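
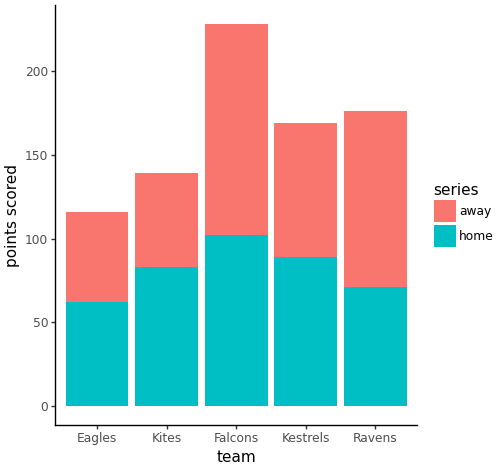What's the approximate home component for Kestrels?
≈ 80

home top ≈ 80, bottom ≈ 0; segment ≈ 80.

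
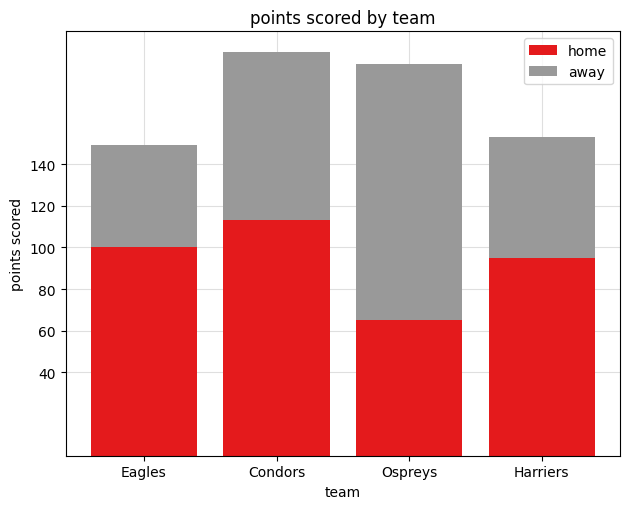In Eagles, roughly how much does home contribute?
≈ 100

home top ≈ 100, bottom ≈ 0; segment ≈ 100.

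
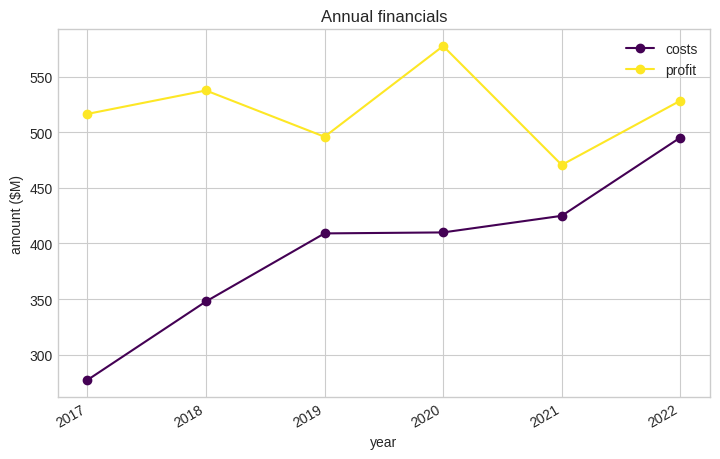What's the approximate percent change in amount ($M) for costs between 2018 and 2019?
2018 ≈ 350, 2019 ≈ 400; (400 − 350) / 350 ≈ +14.3%.

≈ +14.3%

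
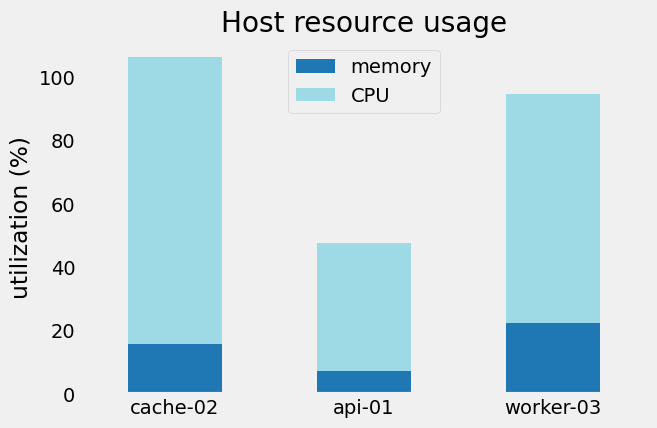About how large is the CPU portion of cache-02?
≈ 90

CPU top ≈ 110, bottom ≈ 20; segment ≈ 90.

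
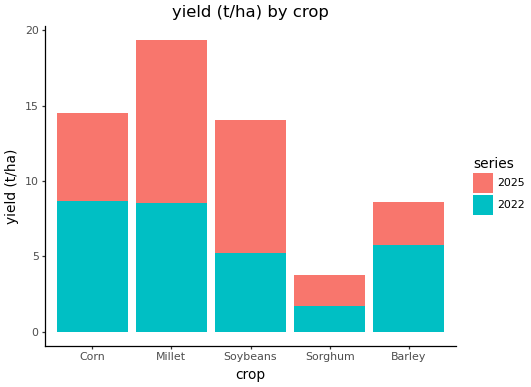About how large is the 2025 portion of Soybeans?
2025 top ≈ 14, bottom ≈ 6; segment ≈ 8.

≈ 8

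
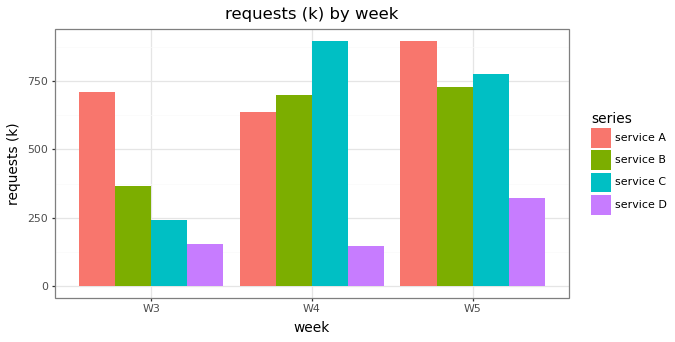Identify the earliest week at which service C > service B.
W3: service C ≈ 200 vs service B ≈ 400 (not yet); W4: service C ≈ 900 vs service B ≈ 700 (first crossover).

W4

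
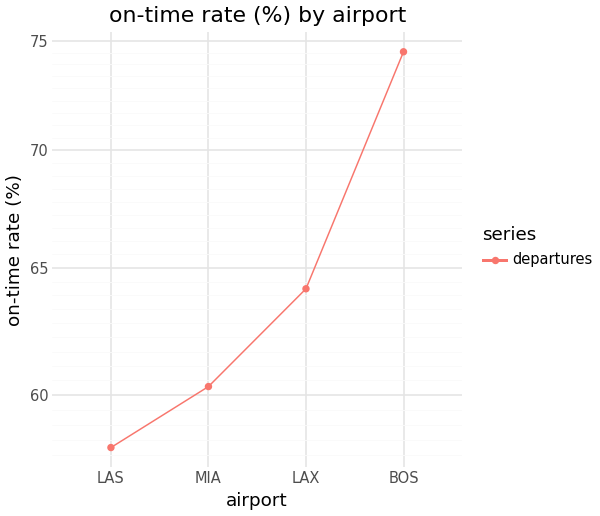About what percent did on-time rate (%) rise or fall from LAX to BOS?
LAX ≈ 64, BOS ≈ 74; (74 − 64) / 64 ≈ +15.6%.

≈ +15.6%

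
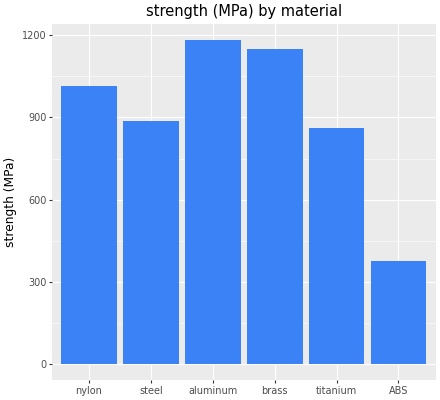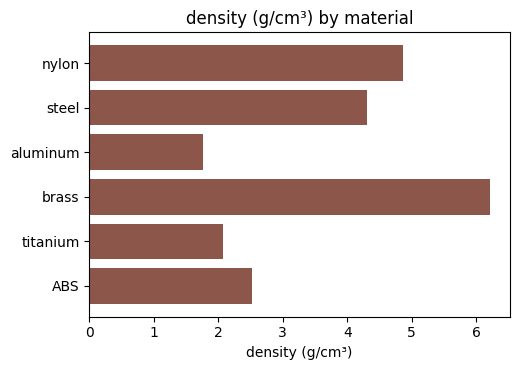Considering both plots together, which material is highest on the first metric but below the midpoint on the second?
Chart 2 median density (g/cm³) ≈ 3; below-median materials: aluminum, titanium, ABS. Among those, aluminum has the highest strength (MPa) (≈ 1200).

aluminum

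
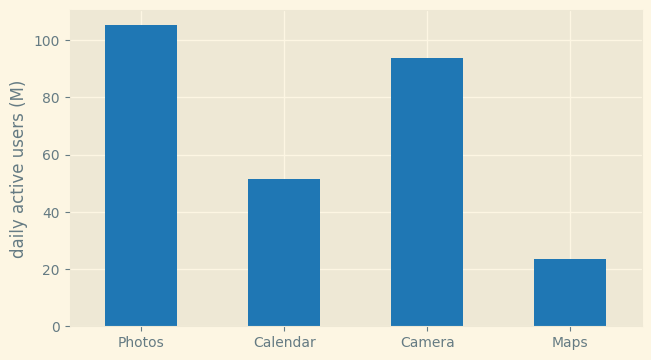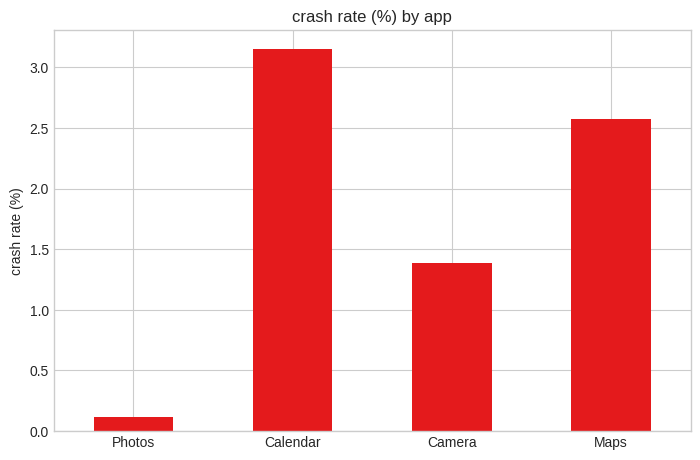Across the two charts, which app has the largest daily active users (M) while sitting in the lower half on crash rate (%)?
Chart 2 median crash rate (%) ≈ 2; below-median apps: Photos, Camera. Among those, Photos has the highest daily active users (M) (≈ 110).

Photos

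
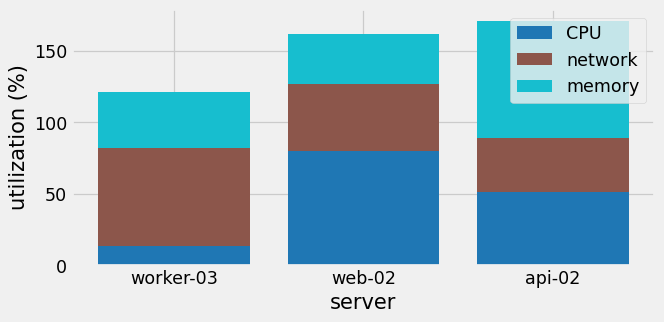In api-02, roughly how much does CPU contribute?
≈ 60

CPU top ≈ 60, bottom ≈ 0; segment ≈ 60.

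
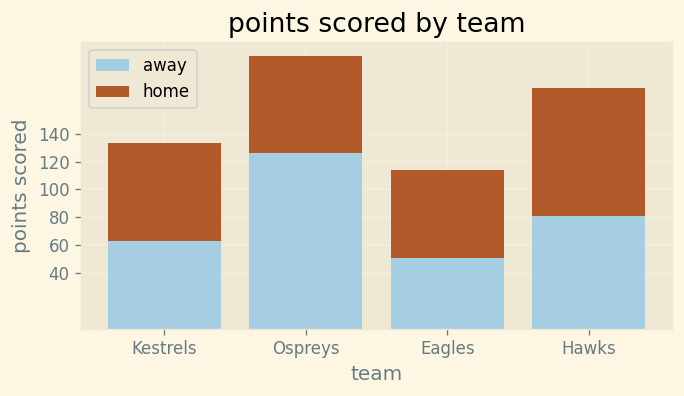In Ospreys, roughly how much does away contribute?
away top ≈ 120, bottom ≈ 0; segment ≈ 120.

≈ 120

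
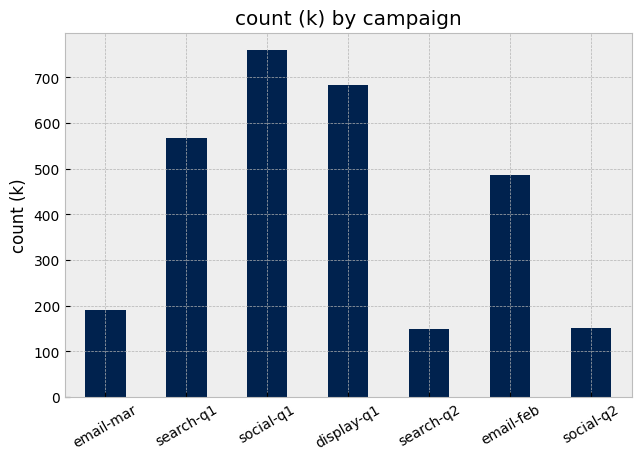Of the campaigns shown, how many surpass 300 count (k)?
4

Above 300: search-q1, social-q1, display-q1, email-feb.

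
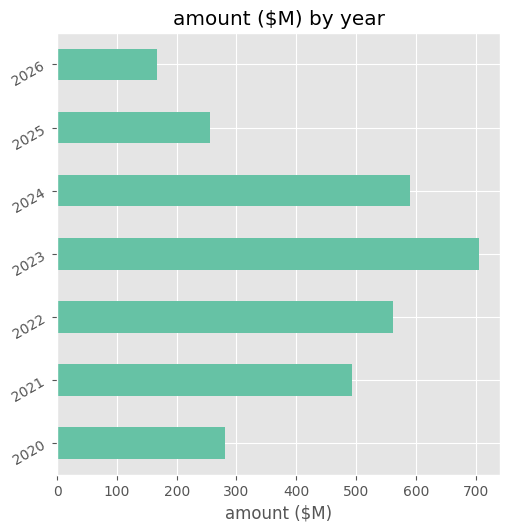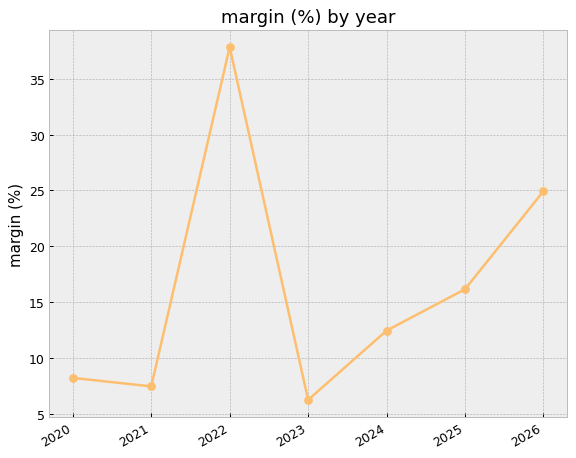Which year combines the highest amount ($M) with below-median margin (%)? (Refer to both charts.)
Chart 2 median margin (%) ≈ 10; below-median years: 2020, 2021, 2023. Among those, 2023 has the highest amount ($M) (≈ 700).

2023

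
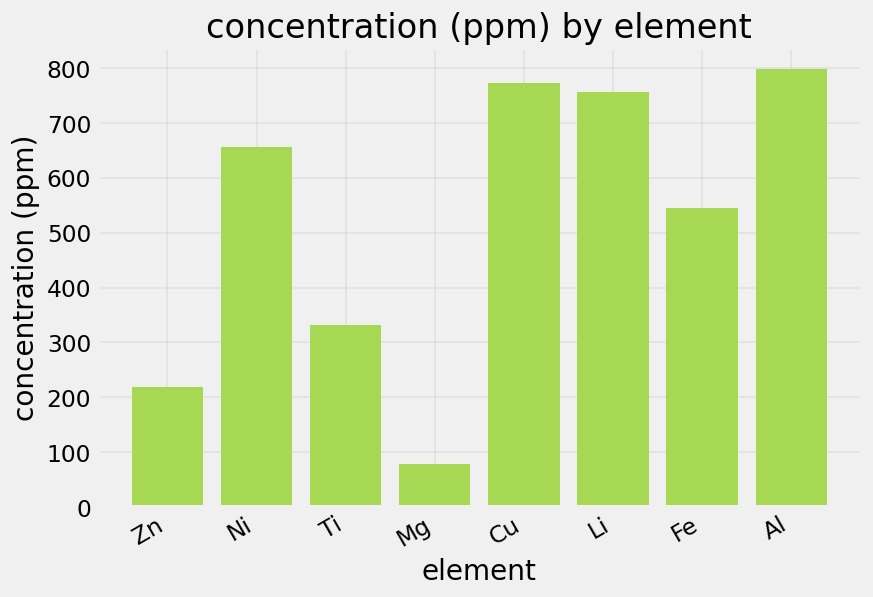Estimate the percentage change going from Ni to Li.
≈ +14.3%

Ni ≈ 700, Li ≈ 800; (800 − 700) / 700 ≈ +14.3%.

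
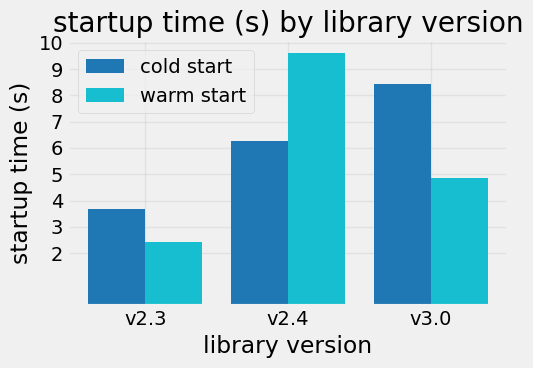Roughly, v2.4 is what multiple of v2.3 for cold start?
v2.4 ≈ 6, v2.3 ≈ 4; 6/4 ≈ 1.5.

≈ 1.5×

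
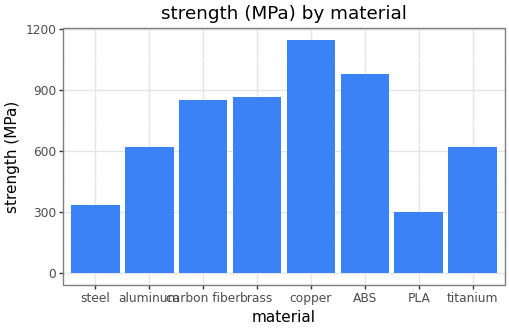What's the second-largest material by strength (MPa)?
Top 3: copper ≈ 1100, ABS ≈ 1000, brass ≈ 900.

ABS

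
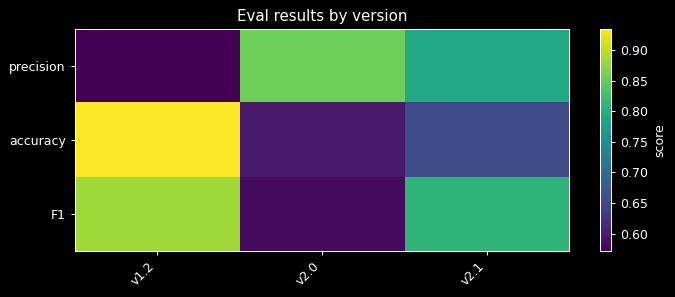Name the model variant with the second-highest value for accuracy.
Top 3 for accuracy: v1.2 ≈ 0.95, v2.1 ≈ 0.65, v2.0 ≈ 0.60.

v2.1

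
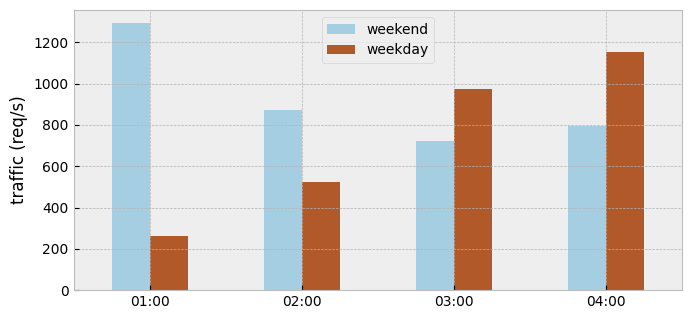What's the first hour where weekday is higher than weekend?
03:00

02:00: weekday ≈ 600 vs weekend ≈ 800 (not yet); 03:00: weekday ≈ 1000 vs weekend ≈ 800 (first crossover).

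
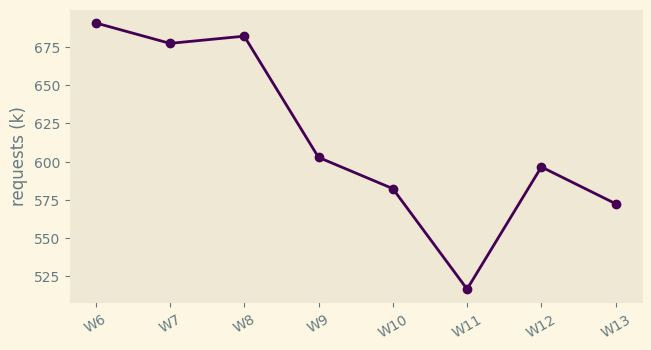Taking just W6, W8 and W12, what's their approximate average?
≈ 660

(700 + 680 + 600) / 3 ≈ 660.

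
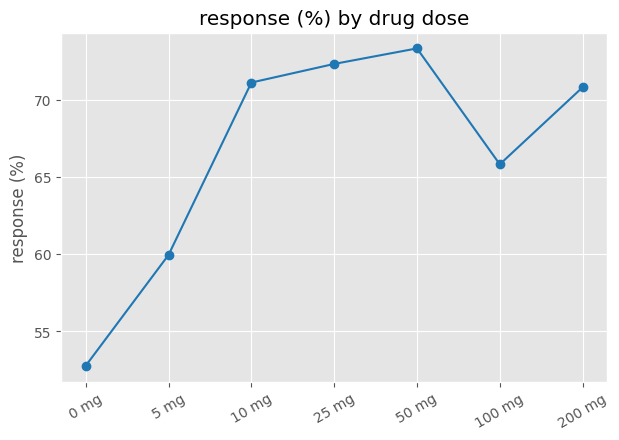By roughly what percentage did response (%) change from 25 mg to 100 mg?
25 mg ≈ 72, 100 mg ≈ 66; (66 − 72) / 72 ≈ -8.3%.

≈ -8.3%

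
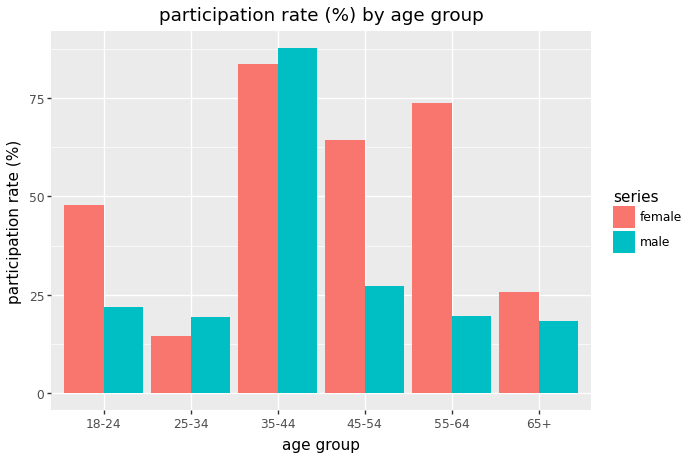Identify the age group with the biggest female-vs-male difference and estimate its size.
55-64, ≈ 50 %

55-64: female ≈ 70, male ≈ 20 → gap ≈ 50. Next-largest (45-54) is only ≈ 30.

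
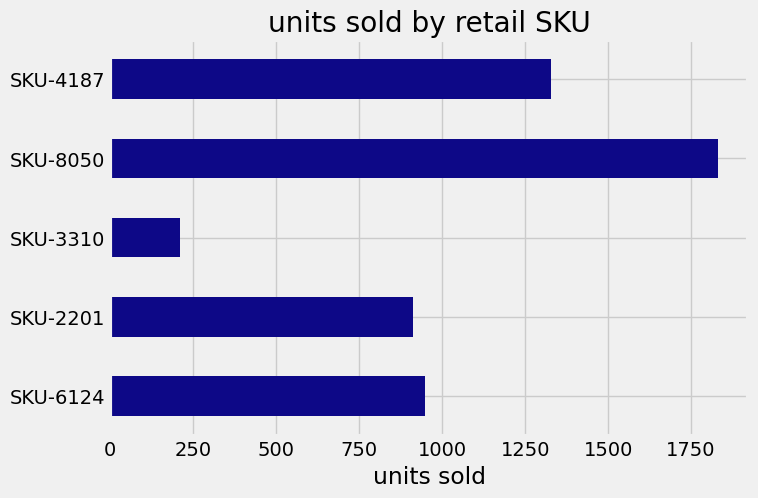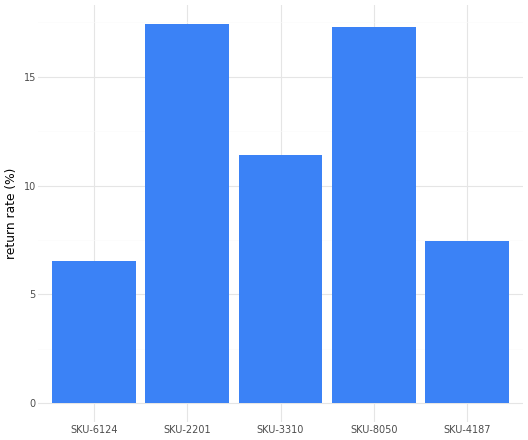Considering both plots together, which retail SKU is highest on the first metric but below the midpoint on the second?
SKU-4187

Chart 2 median return rate (%) ≈ 12; below-median retail SKUs: SKU-6124, SKU-4187. Among those, SKU-4187 has the highest units sold (≈ 1400).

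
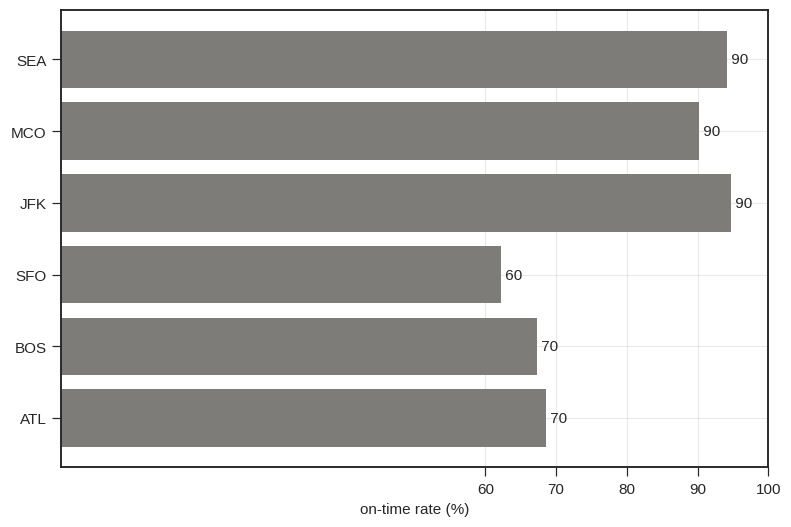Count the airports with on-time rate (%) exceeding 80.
3

Above 80: SEA, MCO, JFK.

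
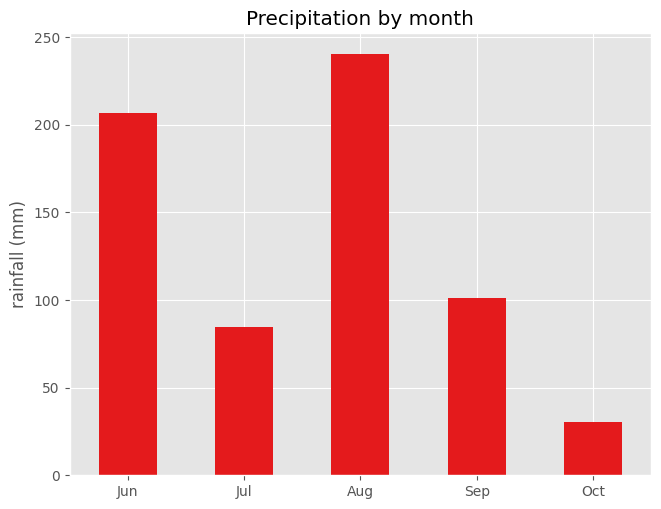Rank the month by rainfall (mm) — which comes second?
Top 3: Aug ≈ 250, Jun ≈ 200, Sep ≈ 100.

Jun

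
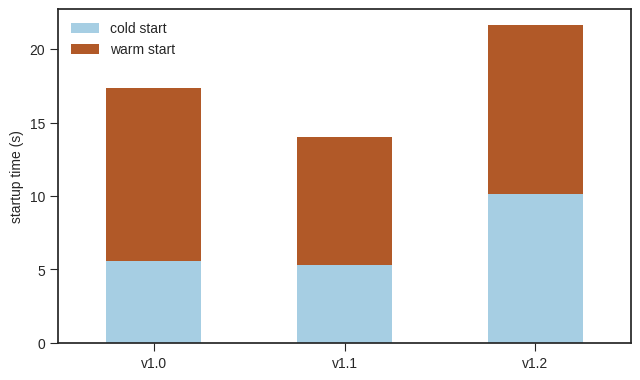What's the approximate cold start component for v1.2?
≈ 10

cold start top ≈ 10, bottom ≈ 0; segment ≈ 10.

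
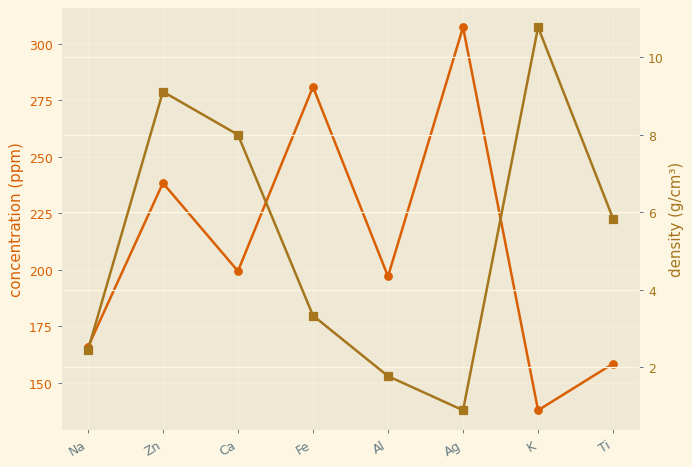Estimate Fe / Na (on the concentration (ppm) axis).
Fe ≈ 280, Na ≈ 160; 280/160 ≈ 1.75.

≈ 1.75×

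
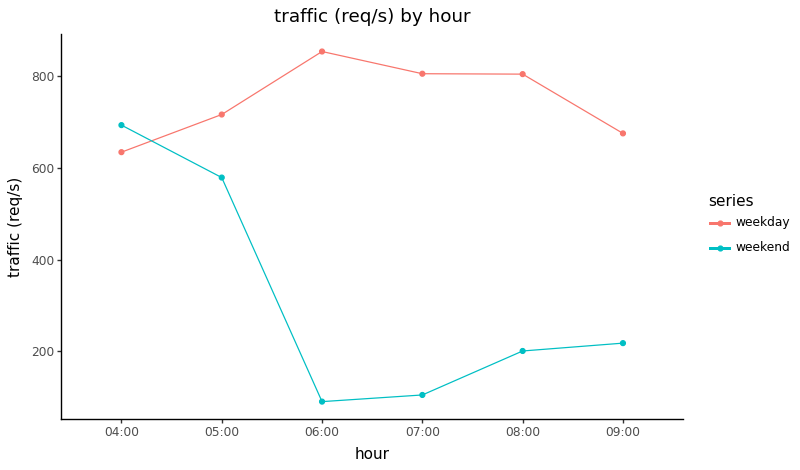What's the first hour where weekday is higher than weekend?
05:00

04:00: weekday ≈ 600 vs weekend ≈ 700 (not yet); 05:00: weekday ≈ 700 vs weekend ≈ 600 (first crossover).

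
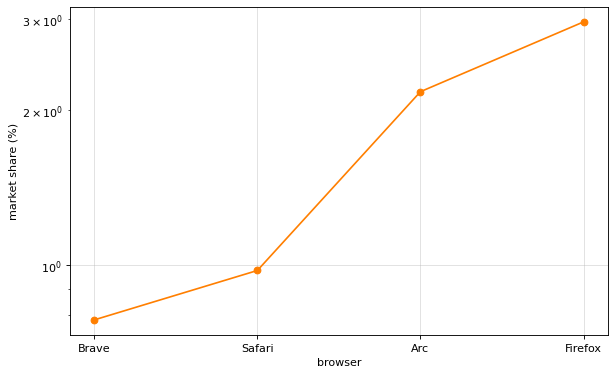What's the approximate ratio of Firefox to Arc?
≈ 1.36×

Firefox ≈ 3.0, Arc ≈ 2.2; 3.0/2.2 ≈ 1.36.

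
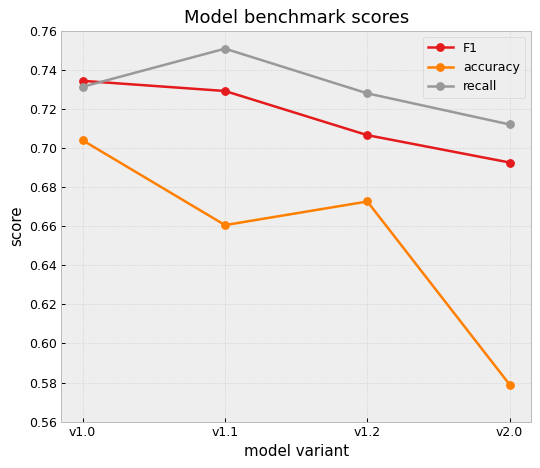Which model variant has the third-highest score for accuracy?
Top 4 for accuracy: v1.0 ≈ 0.70, v1.2 ≈ 0.68, v1.1 ≈ 0.66, v2.0 ≈ 0.58.

v1.1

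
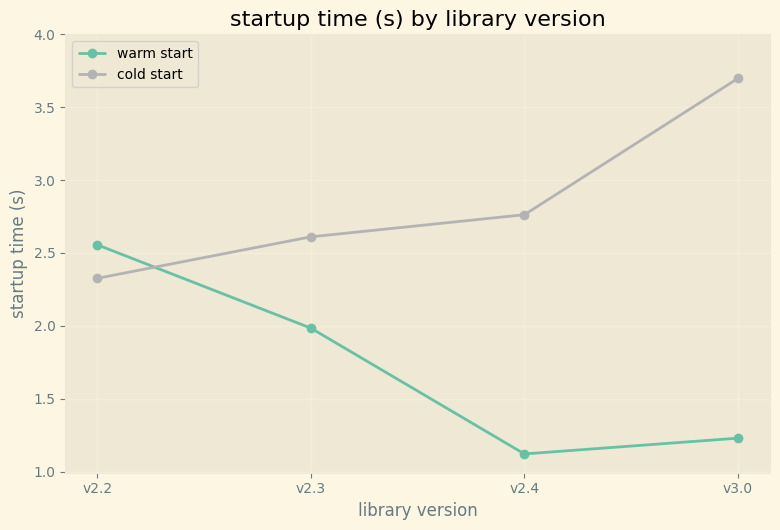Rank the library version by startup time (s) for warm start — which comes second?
v2.3

Top 3 for warm start: v2.2 ≈ 2.5, v2.3 ≈ 2.0, v3.0 ≈ 1.0.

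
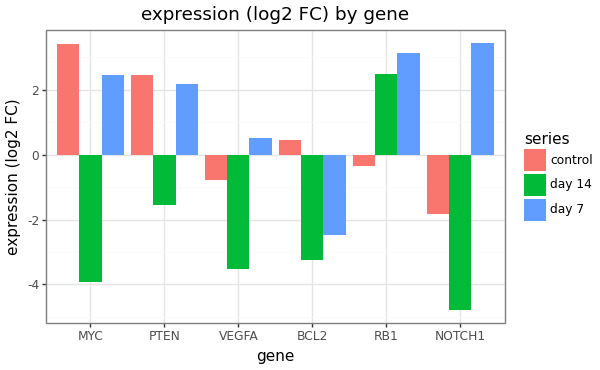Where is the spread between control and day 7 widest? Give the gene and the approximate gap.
NOTCH1: control ≈ -2, day 7 ≈ 3 → gap ≈ 5. Next-largest (RB1) is only ≈ 3.

NOTCH1, ≈ 5 log2 FC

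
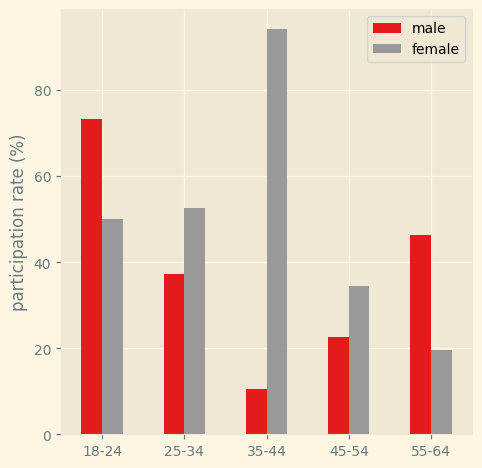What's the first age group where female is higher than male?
25-34

18-24: female ≈ 50 vs male ≈ 70 (not yet); 25-34: female ≈ 50 vs male ≈ 40 (first crossover).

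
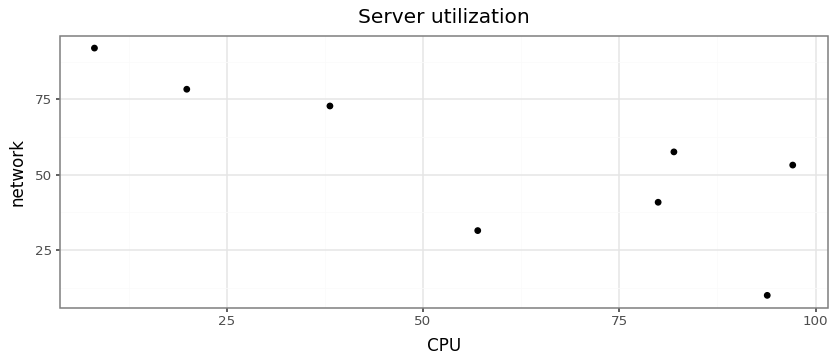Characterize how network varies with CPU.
Points are negatively correlated; strong (|r| ≈ 0.8).

negative, strong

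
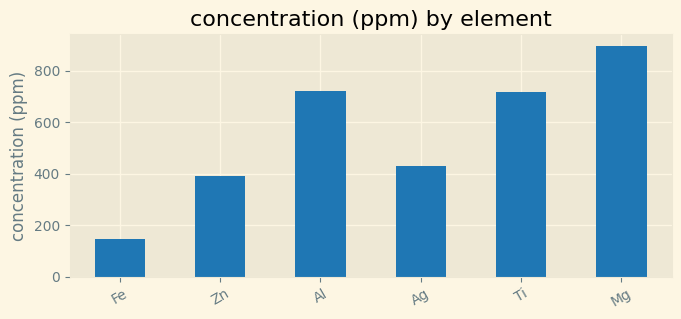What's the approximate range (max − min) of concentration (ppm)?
Max Mg ≈ 900, min Fe ≈ 100; range ≈ 800.

≈ 800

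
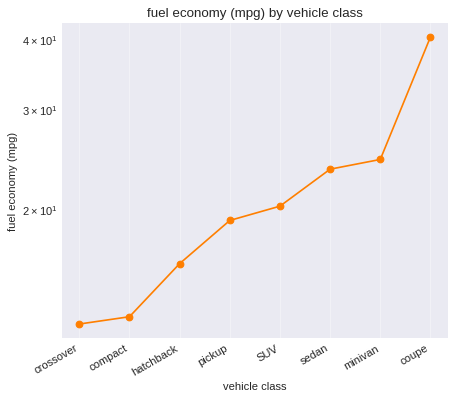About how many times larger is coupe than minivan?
coupe ≈ 40, minivan ≈ 25; 40/25 ≈ 1.6.

≈ 1.6×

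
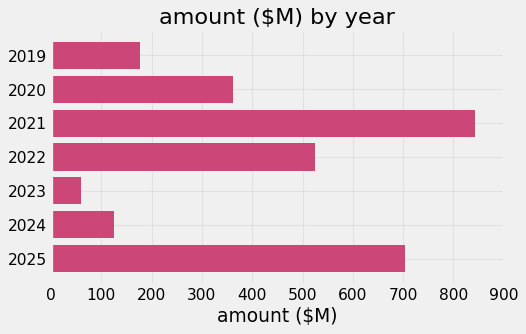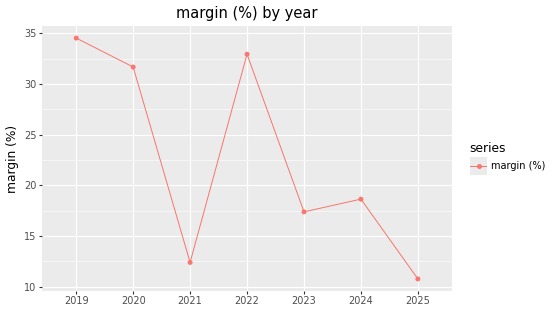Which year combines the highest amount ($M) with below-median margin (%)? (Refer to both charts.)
Chart 2 median margin (%) ≈ 20; below-median years: 2021, 2023, 2025. Among those, 2021 has the highest amount ($M) (≈ 800).

2021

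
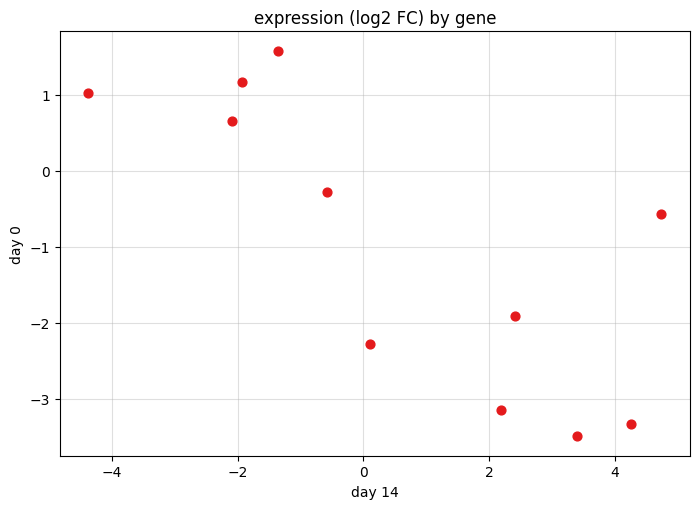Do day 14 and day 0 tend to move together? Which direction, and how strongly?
negative, strong

Points are negatively correlated; strong (|r| ≈ 0.8).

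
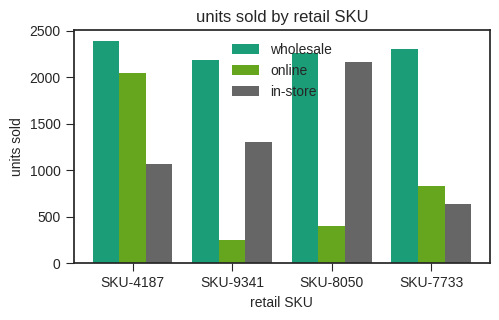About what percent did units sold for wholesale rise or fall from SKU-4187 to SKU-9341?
SKU-4187 ≈ 2400, SKU-9341 ≈ 2200; (2200 − 2400) / 2400 ≈ -8.3%.

≈ -8.3%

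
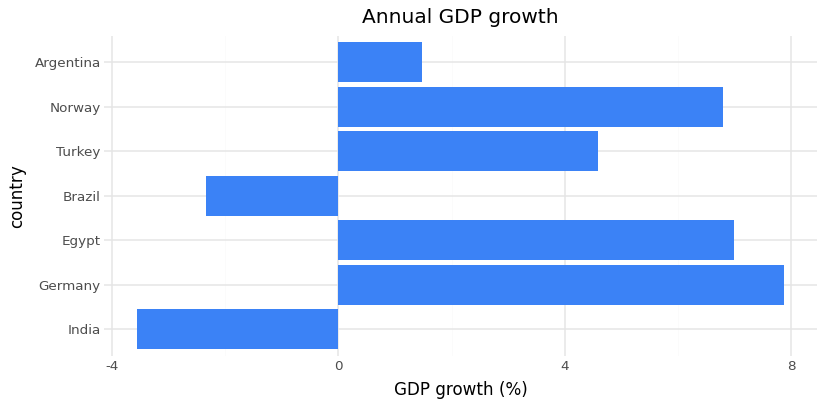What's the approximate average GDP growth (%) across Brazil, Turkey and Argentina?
(-2 + 5 + 1) / 3 ≈ 1.

≈ 1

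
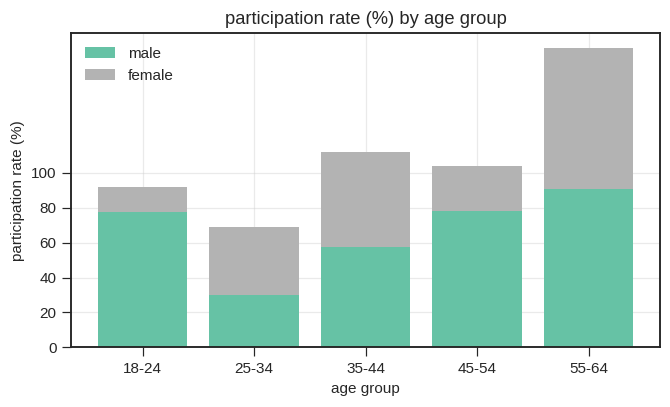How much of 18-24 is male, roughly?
≈ 80

male top ≈ 80, bottom ≈ 0; segment ≈ 80.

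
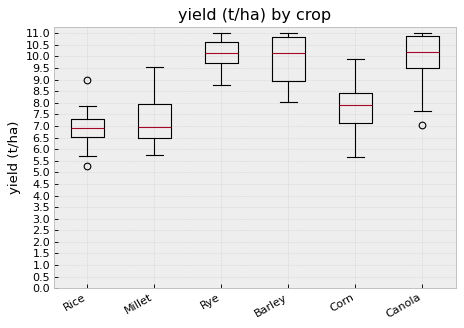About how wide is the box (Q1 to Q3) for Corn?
Q3 ≈ 8.5, Q1 ≈ 7.0; IQR ≈ 1.5.

≈ 1.5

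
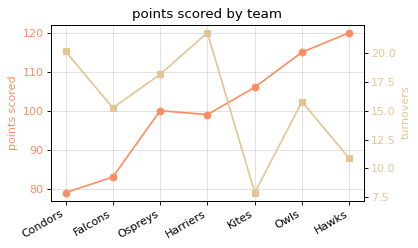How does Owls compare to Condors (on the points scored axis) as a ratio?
≈ 1.44×

Owls ≈ 115, Condors ≈ 80; 115/80 ≈ 1.44.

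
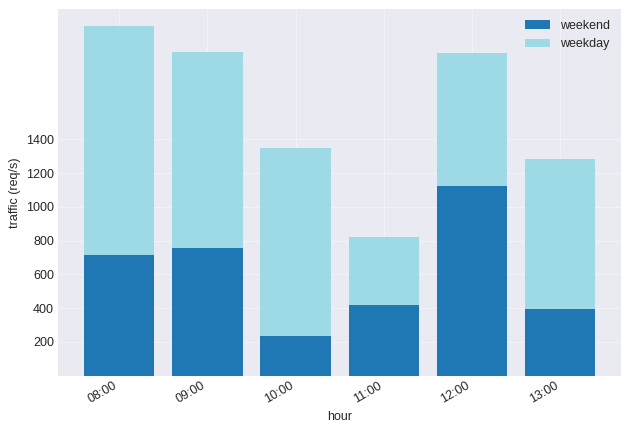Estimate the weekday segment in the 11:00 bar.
weekday top ≈ 800, bottom ≈ 400; segment ≈ 400.

≈ 400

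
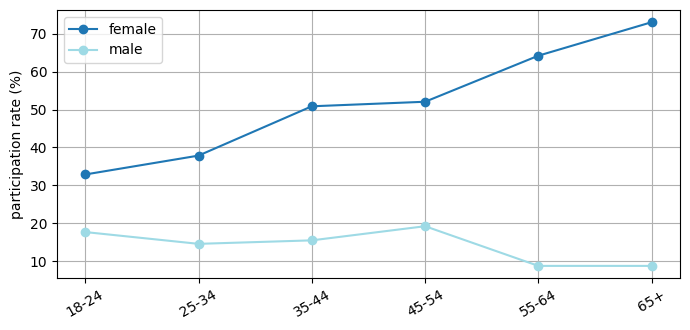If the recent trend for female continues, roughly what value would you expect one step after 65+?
≈ 80

Last three: 50, 60, 70 → slope ≈ 10/step → next ≈ 80.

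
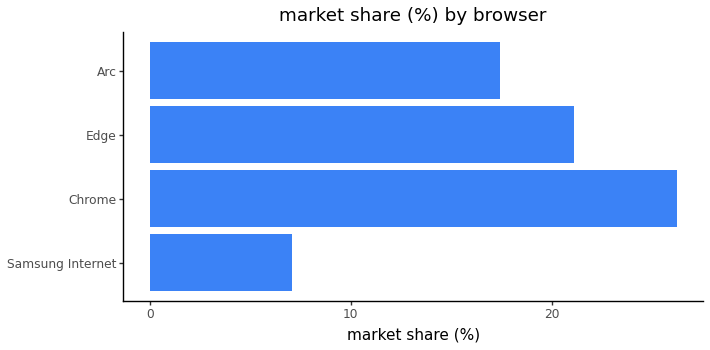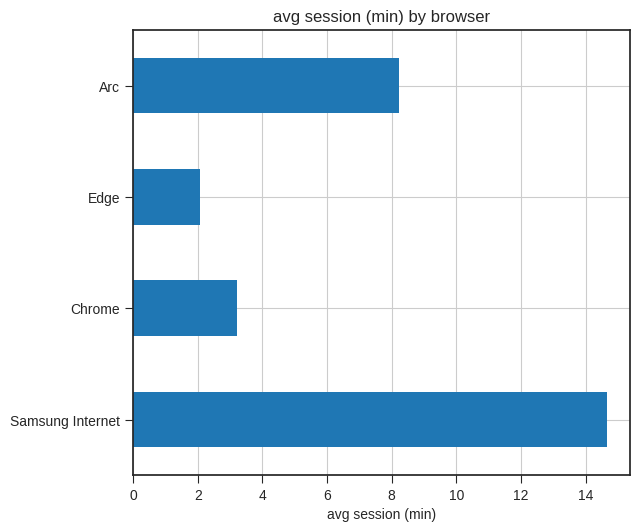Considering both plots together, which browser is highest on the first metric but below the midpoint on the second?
Chart 2 median avg session (min) ≈ 6; below-median browsers: Chrome, Edge. Among those, Chrome has the highest market share (%) (≈ 25).

Chrome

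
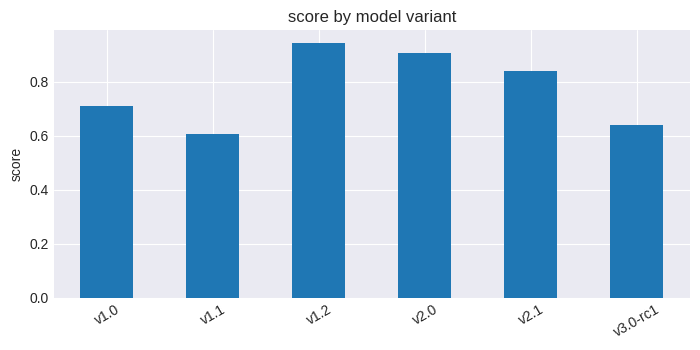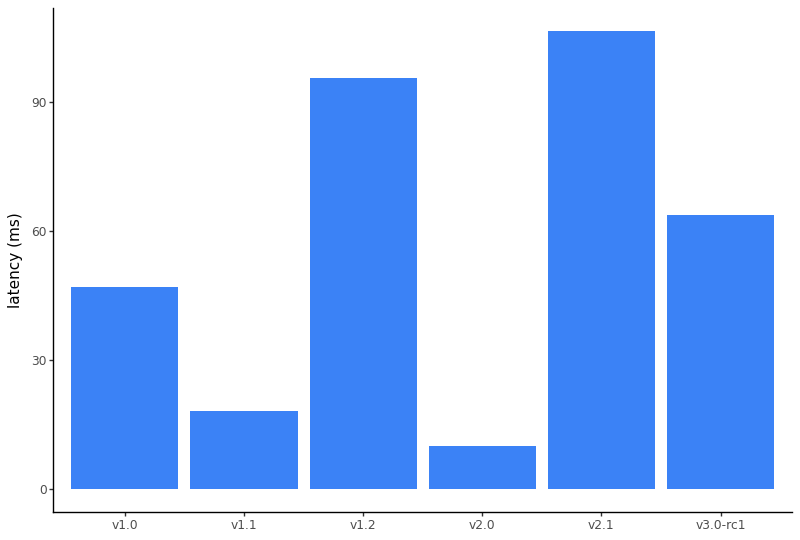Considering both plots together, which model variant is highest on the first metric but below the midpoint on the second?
Chart 2 median latency (ms) ≈ 60; below-median model variants: v1.0, v1.1, v2.0. Among those, v2.0 has the highest score (≈ 0.9).

v2.0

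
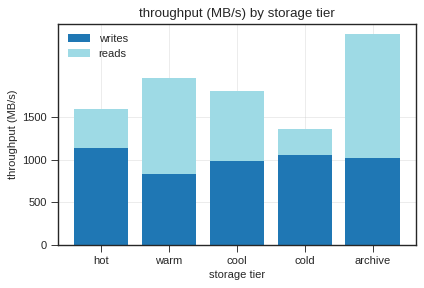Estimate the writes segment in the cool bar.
≈ 1000

writes top ≈ 1000, bottom ≈ 0; segment ≈ 1000.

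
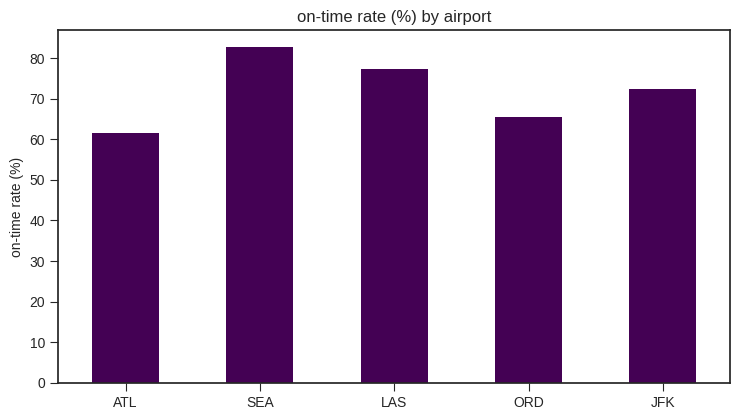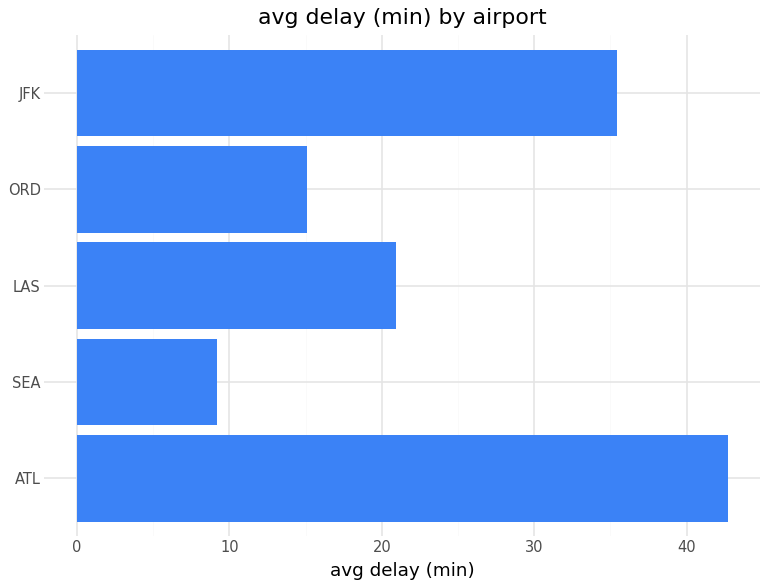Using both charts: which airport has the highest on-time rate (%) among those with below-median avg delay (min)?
Chart 2 median avg delay (min) ≈ 20; below-median airports: SEA, ORD. Among those, SEA has the highest on-time rate (%) (≈ 80).

SEA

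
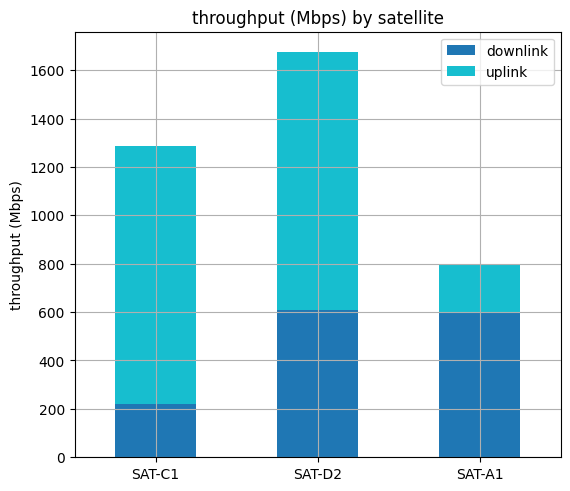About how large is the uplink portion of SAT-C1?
uplink top ≈ 1200, bottom ≈ 200; segment ≈ 1000.

≈ 1000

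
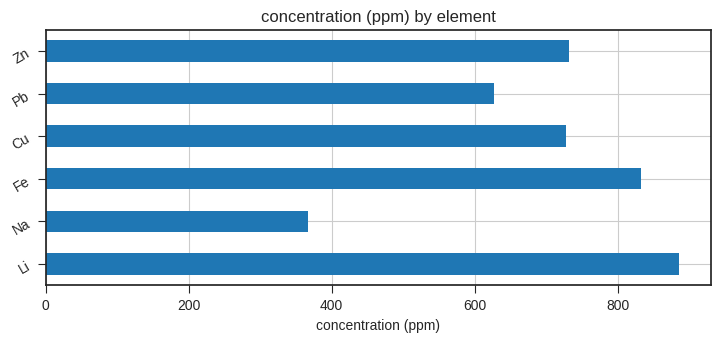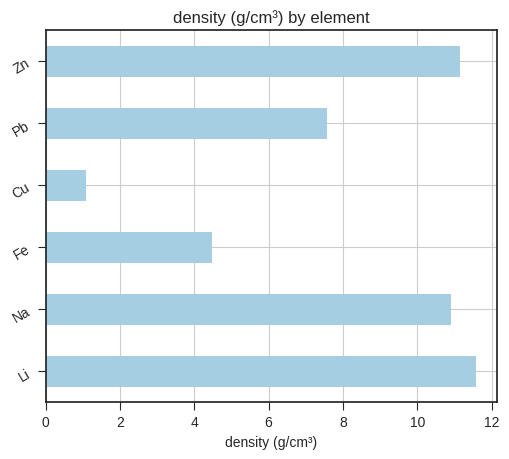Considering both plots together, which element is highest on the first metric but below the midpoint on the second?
Chart 2 median density (g/cm³) ≈ 10; below-median elements: Fe, Cu, Pb. Among those, Fe has the highest concentration (ppm) (≈ 800).

Fe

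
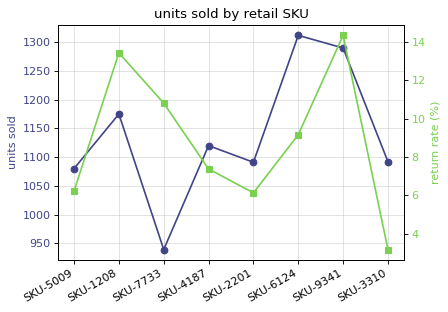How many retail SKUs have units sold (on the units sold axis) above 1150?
3

Above 1150: SKU-1208, SKU-6124, SKU-9341.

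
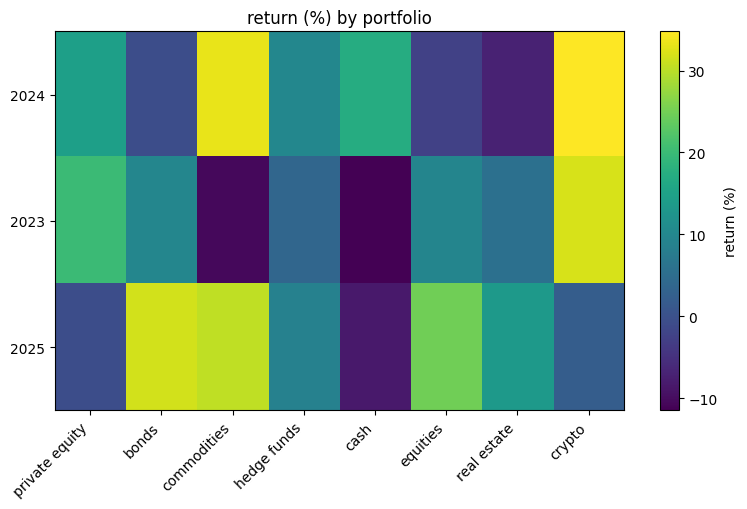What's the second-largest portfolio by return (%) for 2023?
private equity

Top 3 for 2023: crypto ≈ 30, private equity ≈ 20, bonds ≈ 10.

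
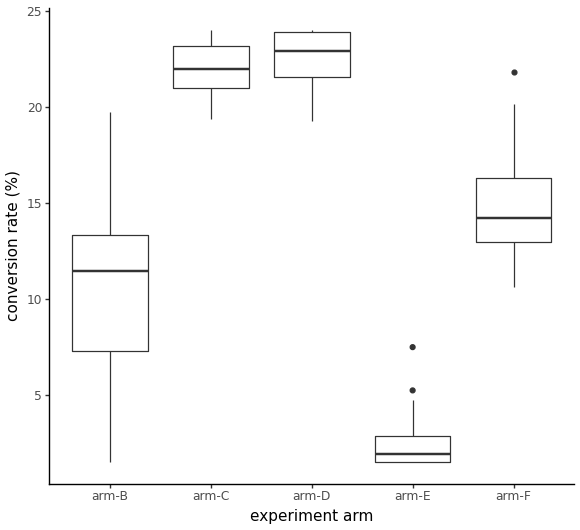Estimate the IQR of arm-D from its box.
Q3 ≈ 24, Q1 ≈ 22; IQR ≈ 2.

≈ 2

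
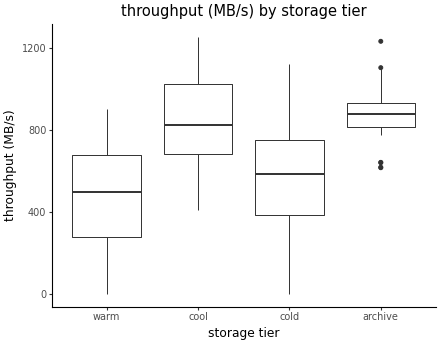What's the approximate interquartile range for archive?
Q3 ≈ 925, Q1 ≈ 825; IQR ≈ 100.

≈ 100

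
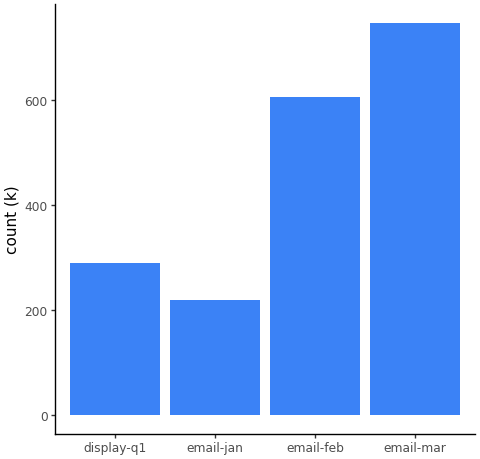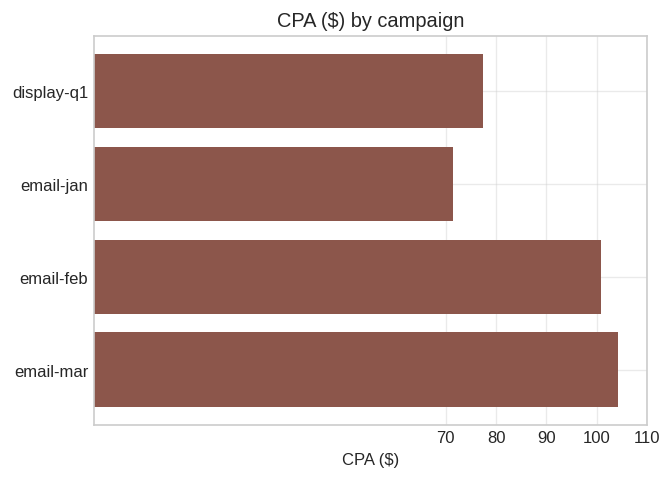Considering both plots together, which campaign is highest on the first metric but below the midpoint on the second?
Chart 2 median CPA ($) ≈ 90; below-median campaigns: display-q1, email-jan. Among those, display-q1 has the highest count (k) (≈ 300).

display-q1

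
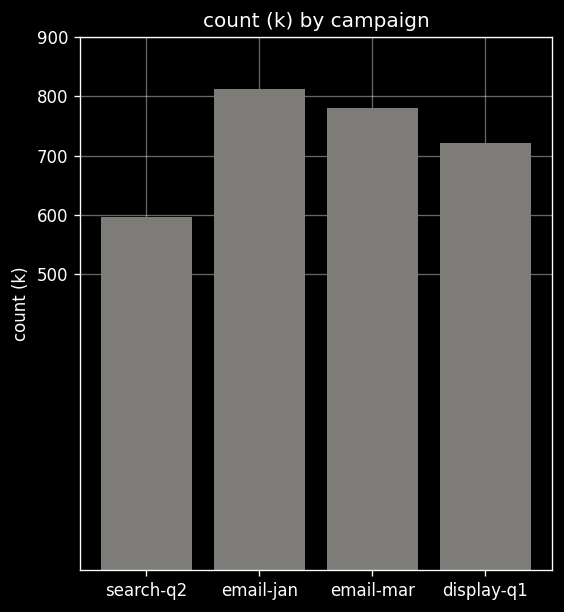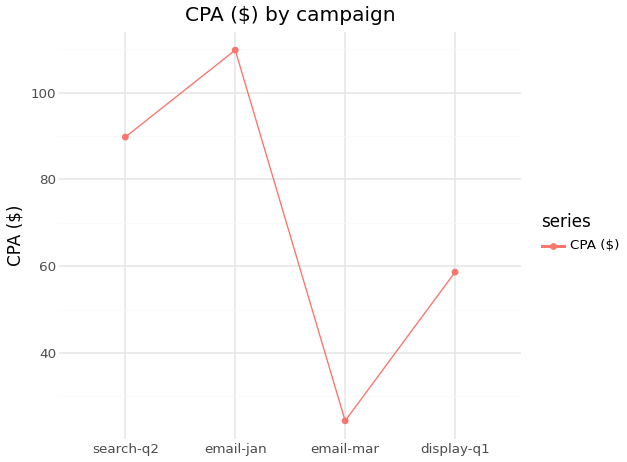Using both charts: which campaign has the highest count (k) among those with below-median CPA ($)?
Chart 2 median CPA ($) ≈ 80; below-median campaigns: email-mar, display-q1. Among those, email-mar has the highest count (k) (≈ 800).

email-mar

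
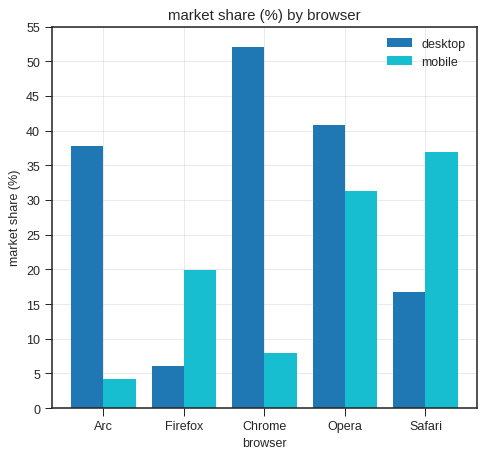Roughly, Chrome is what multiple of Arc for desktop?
≈ 1.25×

Chrome ≈ 50, Arc ≈ 40; 50/40 ≈ 1.25.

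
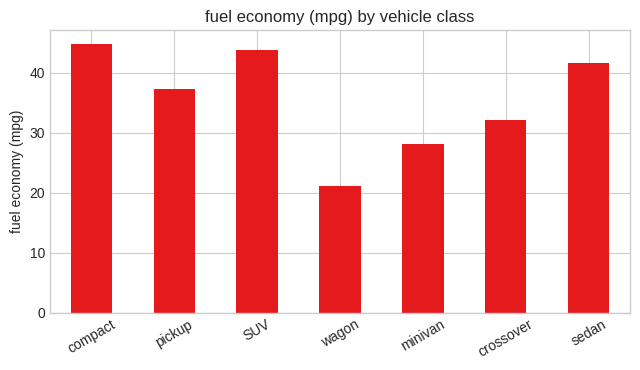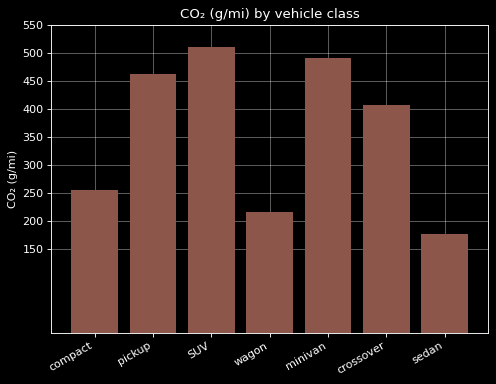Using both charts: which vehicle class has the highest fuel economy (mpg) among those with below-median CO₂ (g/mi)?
compact

Chart 2 median CO₂ (g/mi) ≈ 400; below-median vehicle classes: compact, wagon, sedan. Among those, compact has the highest fuel economy (mpg) (≈ 45).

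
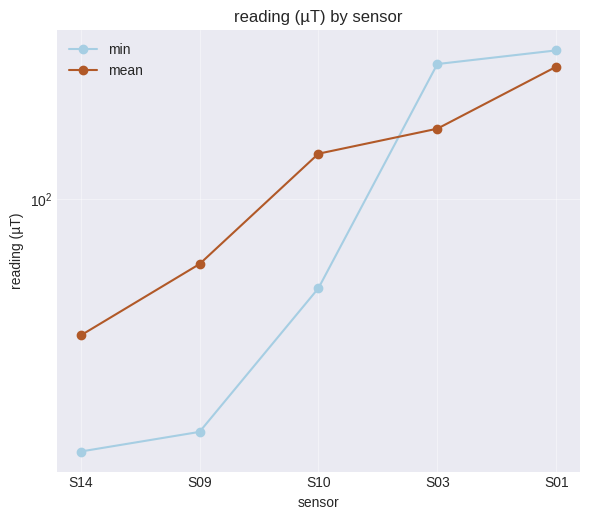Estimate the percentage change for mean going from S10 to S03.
≈ +14.3%

S10 ≈ 140, S03 ≈ 160; (160 − 140) / 140 ≈ +14.3%.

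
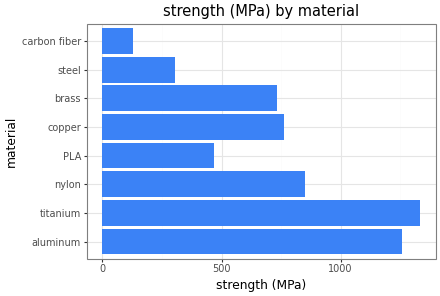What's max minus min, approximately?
≈ 1200

Max titanium ≈ 1400, min carbon fiber ≈ 200; range ≈ 1200.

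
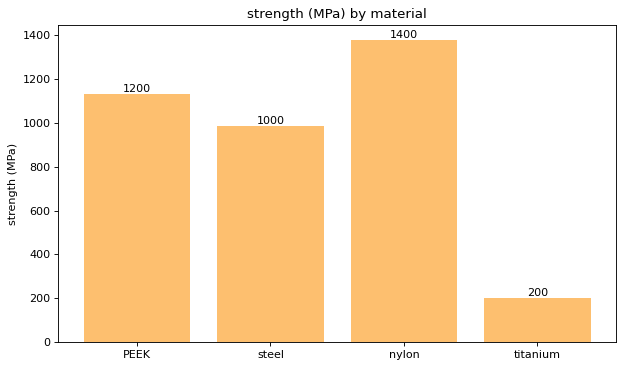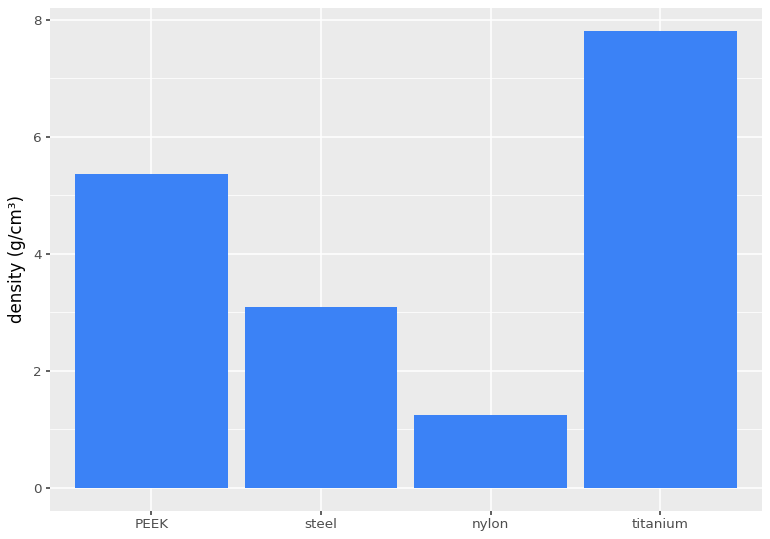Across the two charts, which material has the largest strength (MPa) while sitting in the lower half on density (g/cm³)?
nylon

Chart 2 median density (g/cm³) ≈ 4; below-median materials: steel, nylon. Among those, nylon has the highest strength (MPa) (≈ 1400).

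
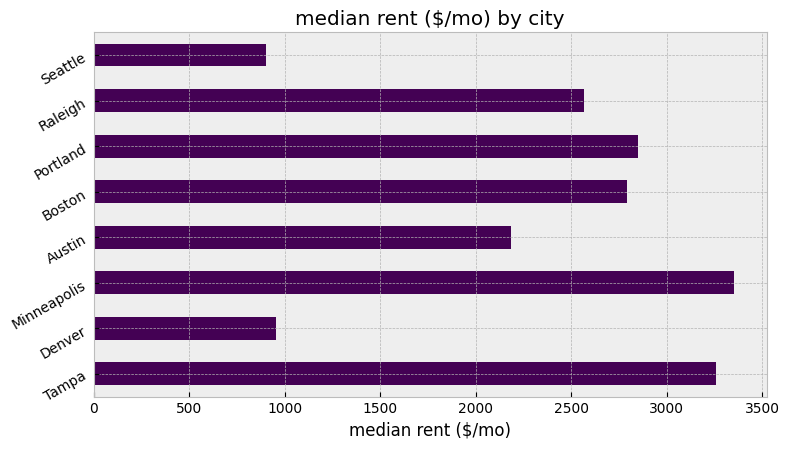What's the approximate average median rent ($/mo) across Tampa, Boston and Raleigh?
≈ 3000

(3500 + 3000 + 2500) / 3 ≈ 3000.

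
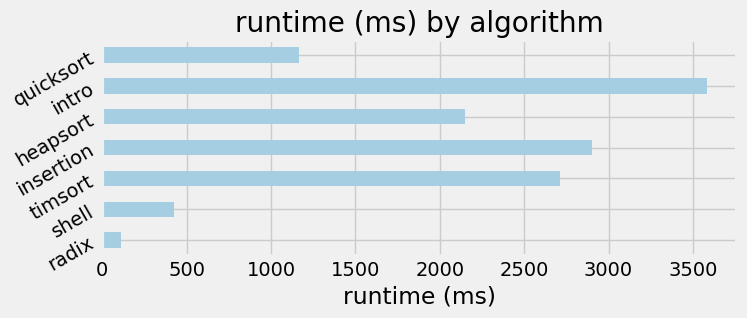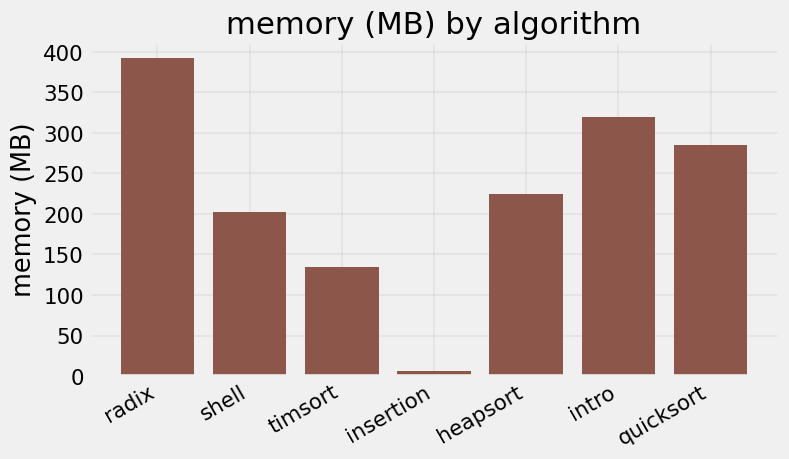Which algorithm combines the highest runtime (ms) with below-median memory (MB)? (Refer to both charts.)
insertion

Chart 2 median memory (MB) ≈ 200; below-median algorithms: shell, timsort, insertion. Among those, insertion has the highest runtime (ms) (≈ 3000).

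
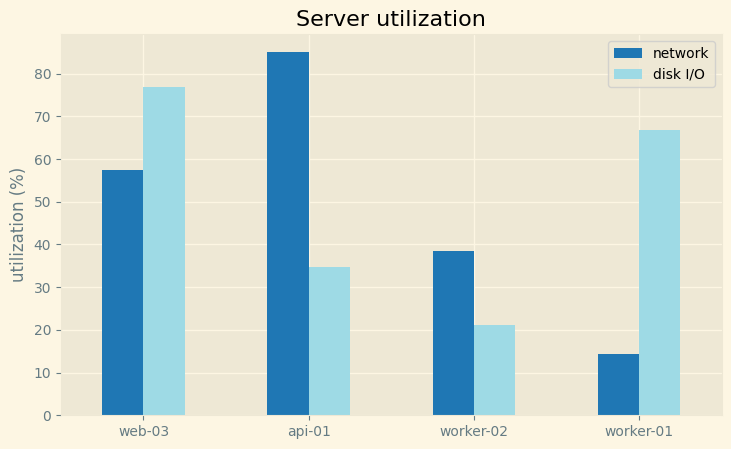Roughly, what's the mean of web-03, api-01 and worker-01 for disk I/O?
(80 + 30 + 70) / 3 ≈ 60.

≈ 60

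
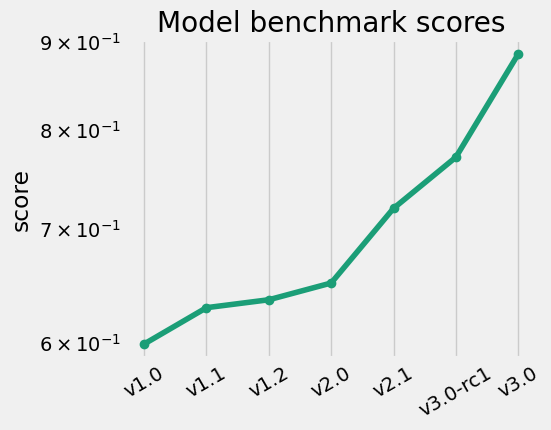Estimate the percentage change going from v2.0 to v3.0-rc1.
≈ +15.4%

v2.0 ≈ 0.65, v3.0-rc1 ≈ 0.75; (0.75 − 0.65) / 0.65 ≈ +15.4%.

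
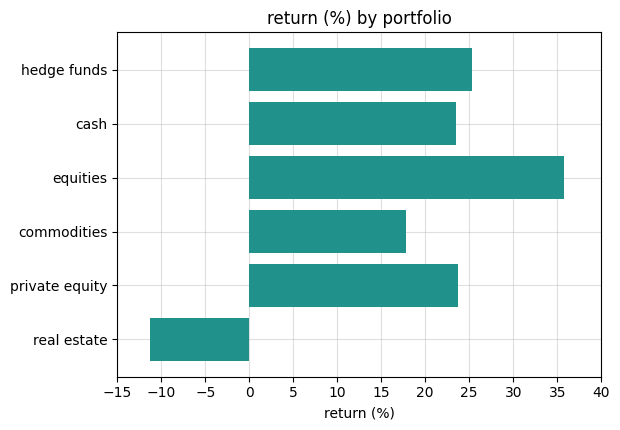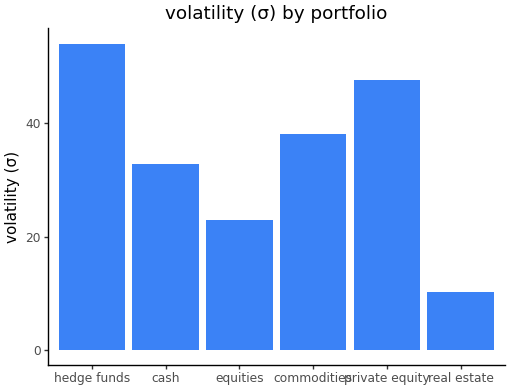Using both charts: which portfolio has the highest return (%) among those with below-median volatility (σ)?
equities

Chart 2 median volatility (σ) ≈ 35; below-median portfolios: cash, equities, real estate. Among those, equities has the highest return (%) (≈ 35).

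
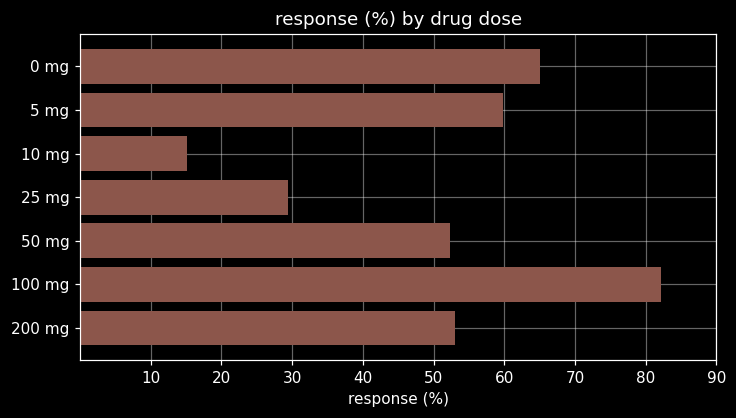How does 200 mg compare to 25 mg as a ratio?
≈ 1.67×

200 mg ≈ 50, 25 mg ≈ 30; 50/30 ≈ 1.67.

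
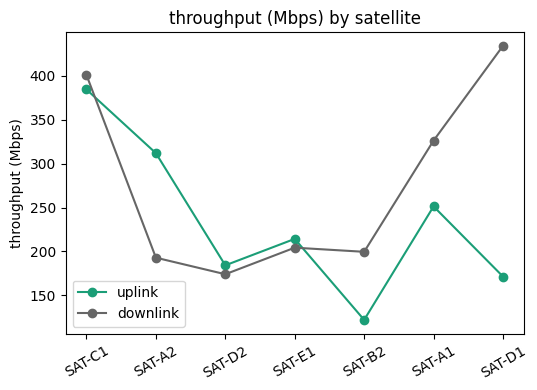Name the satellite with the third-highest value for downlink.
SAT-A1

Top 4 for downlink: SAT-D1 ≈ 450, SAT-C1 ≈ 400, SAT-A1 ≈ 350, SAT-E1 ≈ 200.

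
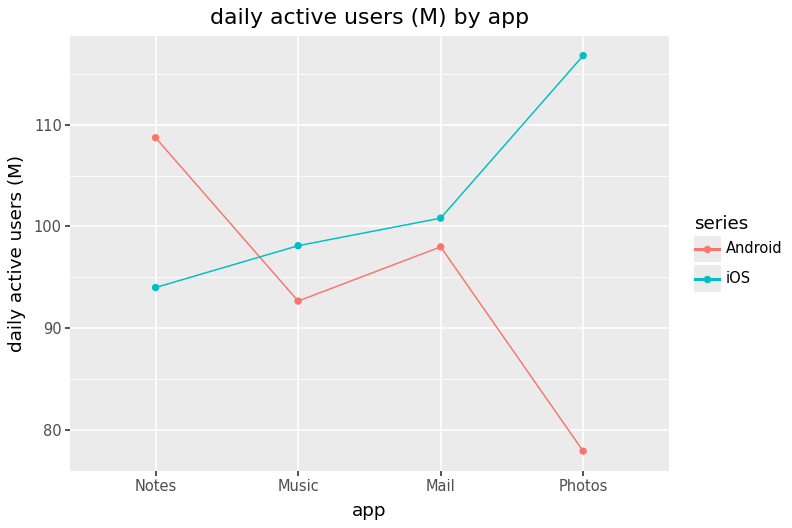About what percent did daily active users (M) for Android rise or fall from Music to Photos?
≈ -15.8%

Music ≈ 95, Photos ≈ 80; (80 − 95) / 95 ≈ -15.8%.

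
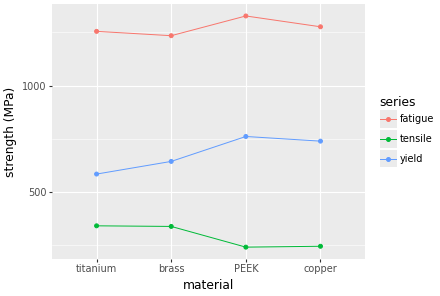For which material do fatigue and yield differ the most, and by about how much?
titanium, ≈ 700 MPa

titanium: fatigue ≈ 1300, yield ≈ 600 → gap ≈ 700. Next-largest (brass) is only ≈ 600.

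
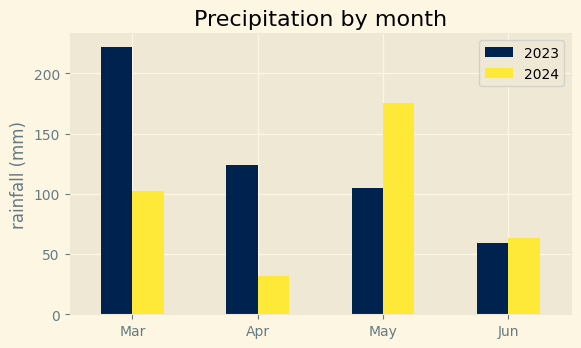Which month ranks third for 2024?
Top 4 for 2024: May ≈ 180, Mar ≈ 100, Jun ≈ 60, Apr ≈ 40.

Jun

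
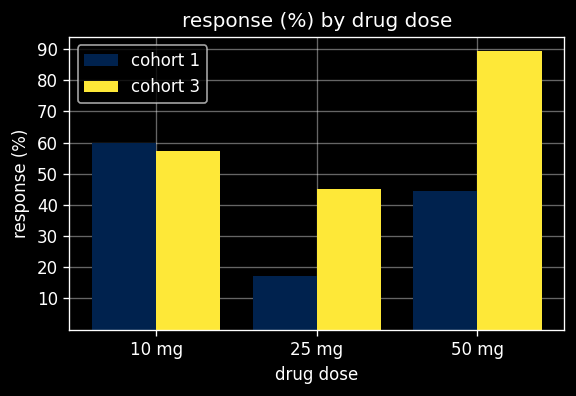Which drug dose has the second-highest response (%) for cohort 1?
Top 3 for cohort 1: 10 mg ≈ 60, 50 mg ≈ 40, 25 mg ≈ 20.

50 mg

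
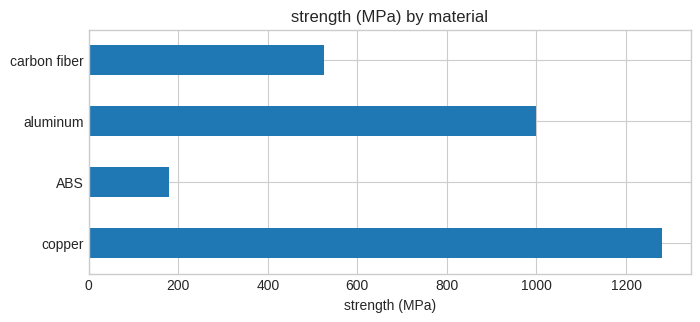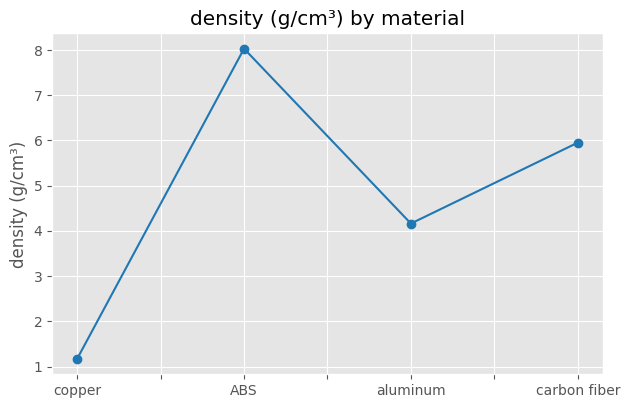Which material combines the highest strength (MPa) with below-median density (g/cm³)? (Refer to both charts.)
Chart 2 median density (g/cm³) ≈ 5; below-median materials: copper, aluminum. Among those, copper has the highest strength (MPa) (≈ 1200).

copper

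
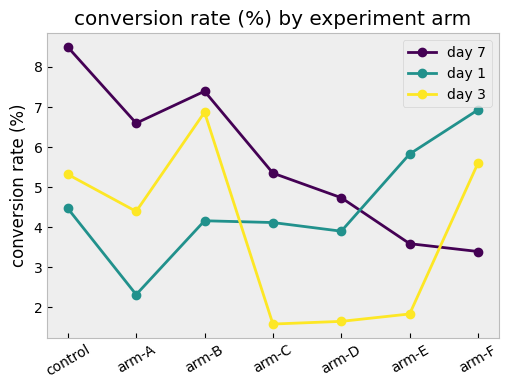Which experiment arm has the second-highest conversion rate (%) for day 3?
arm-F

Top 3 for day 3: arm-B ≈ 7, arm-F ≈ 6, control ≈ 5.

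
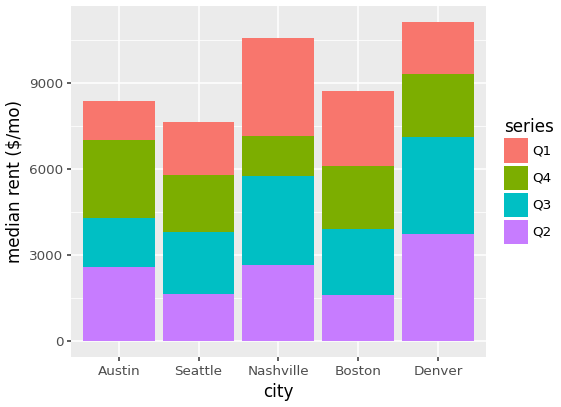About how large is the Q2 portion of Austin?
Q2 top ≈ 3000, bottom ≈ 0; segment ≈ 3000.

≈ 3000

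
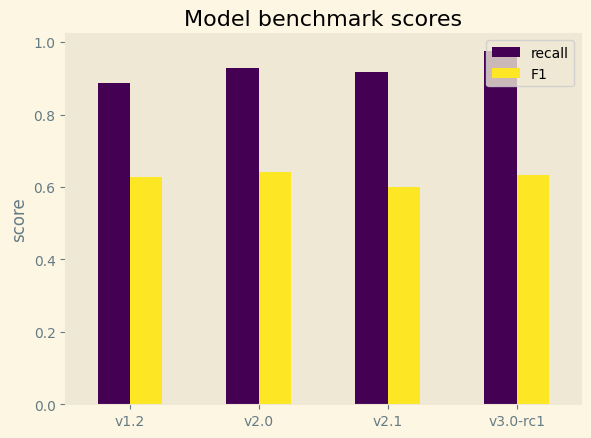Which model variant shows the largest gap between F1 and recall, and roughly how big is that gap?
v3.0-rc1: F1 ≈ 0.6, recall ≈ 1.0 → gap ≈ 0.4. Next-largest (v2.1) is only ≈ 0.3.

v3.0-rc1, ≈ 0.4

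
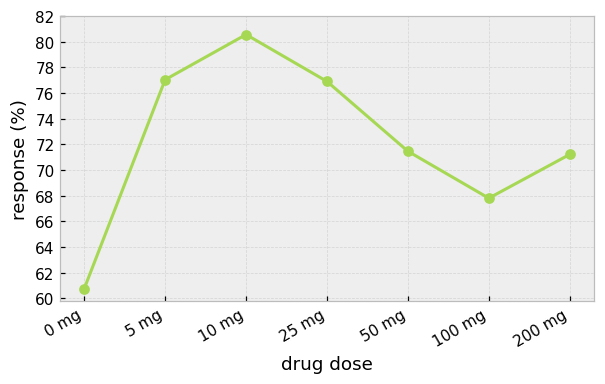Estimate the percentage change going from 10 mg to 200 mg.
10 mg ≈ 80, 200 mg ≈ 72; (72 − 80) / 80 ≈ -10%.

≈ -10%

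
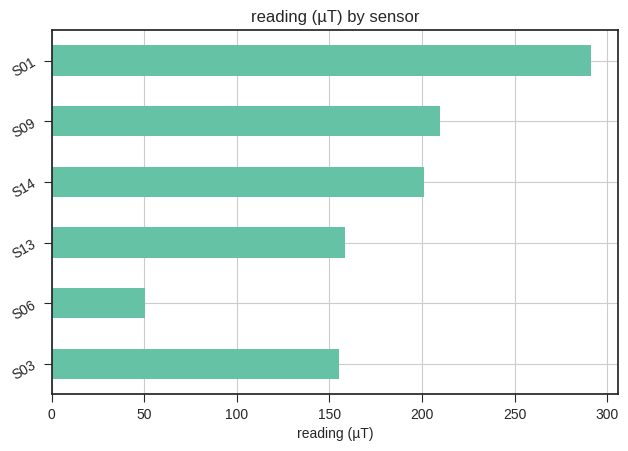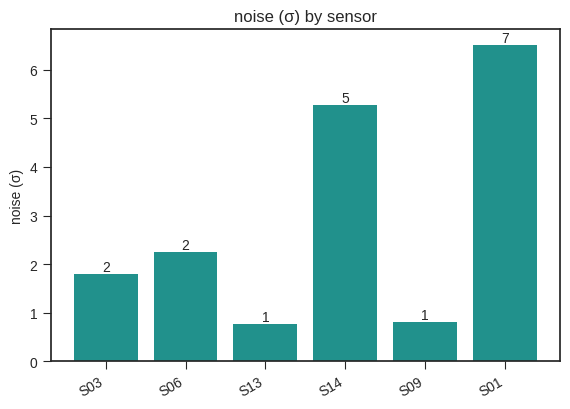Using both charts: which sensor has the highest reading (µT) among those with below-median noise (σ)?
S09

Chart 2 median noise (σ) ≈ 2; below-median sensors: S03, S13, S09. Among those, S09 has the highest reading (µT) (≈ 200).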